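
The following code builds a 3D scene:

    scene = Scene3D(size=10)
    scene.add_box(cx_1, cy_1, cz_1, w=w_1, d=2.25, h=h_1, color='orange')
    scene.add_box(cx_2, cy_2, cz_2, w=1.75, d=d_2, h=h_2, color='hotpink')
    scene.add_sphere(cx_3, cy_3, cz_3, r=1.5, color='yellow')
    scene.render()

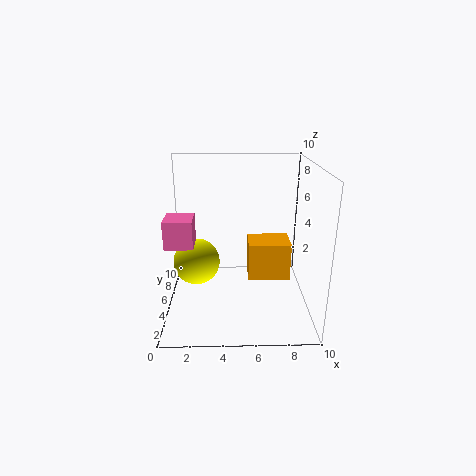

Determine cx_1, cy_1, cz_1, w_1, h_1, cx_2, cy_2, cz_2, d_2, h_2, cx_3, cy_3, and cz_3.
cx_1 = 5.75
cy_1 = 4.75
cz_1 = 1.75
w_1 = 3
h_1 = 2.75
cx_2 = 0.5
cy_2 = 2
cz_2 = 5.5
d_2 = 1.75
h_2 = 1.75
cx_3 = 2.25
cy_3 = 3.5
cz_3 = 4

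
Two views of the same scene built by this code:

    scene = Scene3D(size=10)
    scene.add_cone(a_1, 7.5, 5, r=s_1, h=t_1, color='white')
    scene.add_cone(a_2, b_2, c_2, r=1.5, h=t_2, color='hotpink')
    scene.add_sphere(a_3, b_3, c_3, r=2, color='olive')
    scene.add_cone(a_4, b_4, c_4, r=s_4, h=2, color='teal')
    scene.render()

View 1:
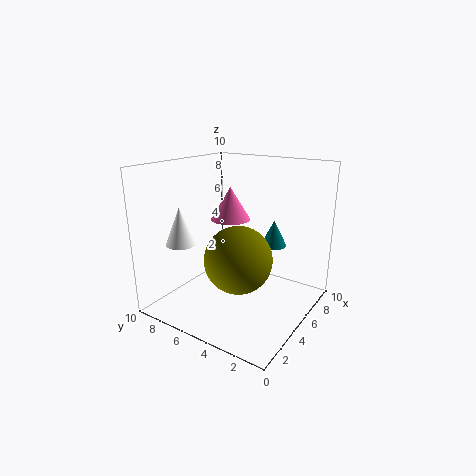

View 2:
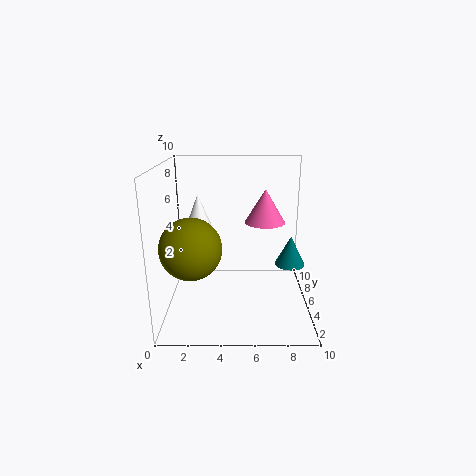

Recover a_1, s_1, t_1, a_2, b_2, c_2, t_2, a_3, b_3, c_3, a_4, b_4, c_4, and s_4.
a_1 = 2
s_1 = 1
t_1 = 2.5
a_2 = 7
b_2 = 7
c_2 = 5.5
t_2 = 2.5
a_3 = 2
b_3 = 3
c_3 = 5
a_4 = 8.5
b_4 = 4
c_4 = 3.5
s_4 = 1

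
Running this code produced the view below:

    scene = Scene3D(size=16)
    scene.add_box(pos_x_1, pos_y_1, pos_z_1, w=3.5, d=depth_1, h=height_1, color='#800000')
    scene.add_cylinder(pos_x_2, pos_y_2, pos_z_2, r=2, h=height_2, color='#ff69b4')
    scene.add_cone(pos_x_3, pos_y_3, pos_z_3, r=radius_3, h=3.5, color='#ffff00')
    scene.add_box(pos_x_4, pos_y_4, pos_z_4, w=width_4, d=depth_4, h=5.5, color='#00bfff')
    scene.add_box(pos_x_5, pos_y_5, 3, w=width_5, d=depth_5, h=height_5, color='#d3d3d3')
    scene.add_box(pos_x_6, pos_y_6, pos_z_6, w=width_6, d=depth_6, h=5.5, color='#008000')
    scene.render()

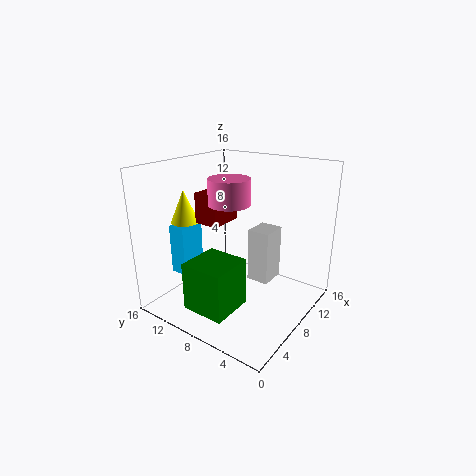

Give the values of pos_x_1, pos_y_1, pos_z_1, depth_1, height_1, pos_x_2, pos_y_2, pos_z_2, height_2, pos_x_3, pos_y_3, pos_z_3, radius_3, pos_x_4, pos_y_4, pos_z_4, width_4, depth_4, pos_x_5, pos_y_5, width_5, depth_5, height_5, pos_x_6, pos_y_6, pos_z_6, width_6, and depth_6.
pos_x_1 = 3; pos_y_1 = 7; pos_z_1 = 11; depth_1 = 2.5; height_1 = 3; pos_x_2 = 4.5; pos_y_2 = 6.5; pos_z_2 = 13; height_2 = 2.5; pos_x_3 = 4.5; pos_y_3 = 12.5; pos_z_3 = 10; radius_3 = 1.5; pos_x_4 = 3.5; pos_y_4 = 12; pos_z_4 = 4; width_4 = 3; depth_4 = 2; pos_x_5 = 8.5; pos_y_5 = 4.5; width_5 = 3; depth_5 = 2.5; height_5 = 6; pos_x_6 = 2.5; pos_y_6 = 6.5; pos_z_6 = 0.5; width_6 = 5; depth_6 = 5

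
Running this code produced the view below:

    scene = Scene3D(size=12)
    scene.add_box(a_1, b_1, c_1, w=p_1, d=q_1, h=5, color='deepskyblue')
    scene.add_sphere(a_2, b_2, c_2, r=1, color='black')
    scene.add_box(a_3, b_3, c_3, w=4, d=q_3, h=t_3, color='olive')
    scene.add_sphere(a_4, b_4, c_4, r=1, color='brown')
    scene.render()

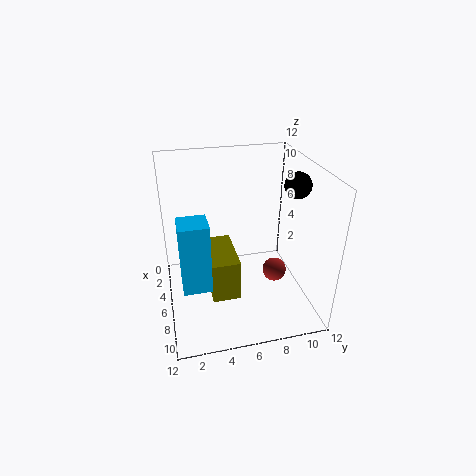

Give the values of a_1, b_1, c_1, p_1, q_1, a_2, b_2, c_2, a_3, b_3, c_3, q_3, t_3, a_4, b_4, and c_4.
a_1 = 9
b_1 = 1
c_1 = 5
p_1 = 2
q_1 = 2
a_2 = 8
b_2 = 10
c_2 = 11
a_3 = 7
b_3 = 3
c_3 = 4
q_3 = 2
t_3 = 3
a_4 = 7
b_4 = 9
c_4 = 3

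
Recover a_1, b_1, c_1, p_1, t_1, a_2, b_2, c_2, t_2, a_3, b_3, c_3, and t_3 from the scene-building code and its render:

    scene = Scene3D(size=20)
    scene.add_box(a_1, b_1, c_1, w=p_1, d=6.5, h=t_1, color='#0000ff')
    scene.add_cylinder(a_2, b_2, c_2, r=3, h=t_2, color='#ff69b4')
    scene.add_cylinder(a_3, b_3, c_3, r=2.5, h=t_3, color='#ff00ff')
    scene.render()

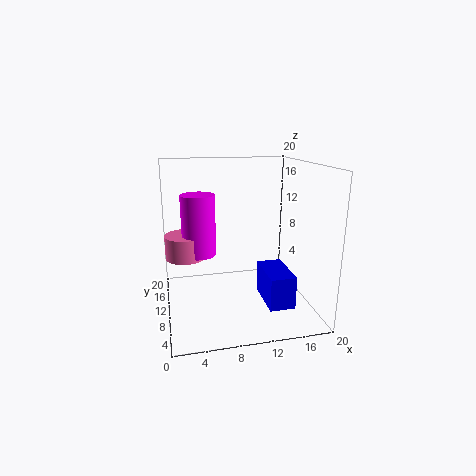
a_1 = 13
b_1 = 4
c_1 = 1.5
p_1 = 3.5
t_1 = 4.5
a_2 = 3
b_2 = 14.5
c_2 = 6
t_2 = 3.5
a_3 = 5
b_3 = 14
c_3 = 6.5
t_3 = 9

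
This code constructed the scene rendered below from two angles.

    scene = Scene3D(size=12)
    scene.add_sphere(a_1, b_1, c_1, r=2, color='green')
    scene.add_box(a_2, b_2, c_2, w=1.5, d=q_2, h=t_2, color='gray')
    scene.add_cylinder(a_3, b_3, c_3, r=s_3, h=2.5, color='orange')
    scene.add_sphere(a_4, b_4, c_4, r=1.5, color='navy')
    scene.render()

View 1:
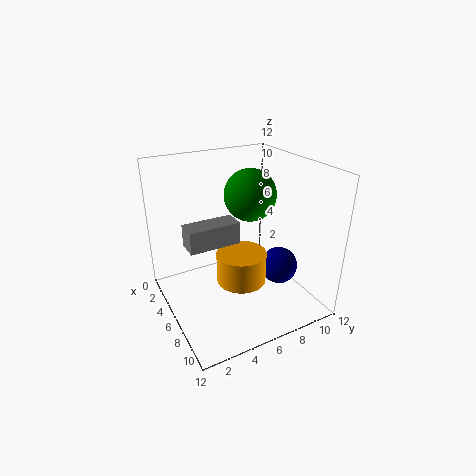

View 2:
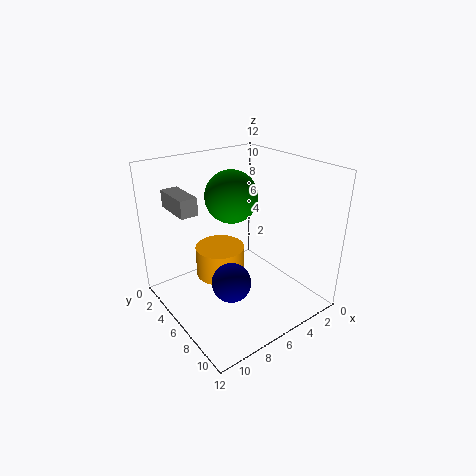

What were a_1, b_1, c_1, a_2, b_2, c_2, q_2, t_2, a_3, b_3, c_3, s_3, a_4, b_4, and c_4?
a_1 = 7; b_1 = 6.5; c_1 = 10; a_2 = 8.5; b_2 = 0.5; c_2 = 8; q_2 = 3.5; t_2 = 1.5; a_3 = 7.5; b_3 = 5.5; c_3 = 3; s_3 = 2; a_4 = 8.5; b_4 = 8.5; c_4 = 4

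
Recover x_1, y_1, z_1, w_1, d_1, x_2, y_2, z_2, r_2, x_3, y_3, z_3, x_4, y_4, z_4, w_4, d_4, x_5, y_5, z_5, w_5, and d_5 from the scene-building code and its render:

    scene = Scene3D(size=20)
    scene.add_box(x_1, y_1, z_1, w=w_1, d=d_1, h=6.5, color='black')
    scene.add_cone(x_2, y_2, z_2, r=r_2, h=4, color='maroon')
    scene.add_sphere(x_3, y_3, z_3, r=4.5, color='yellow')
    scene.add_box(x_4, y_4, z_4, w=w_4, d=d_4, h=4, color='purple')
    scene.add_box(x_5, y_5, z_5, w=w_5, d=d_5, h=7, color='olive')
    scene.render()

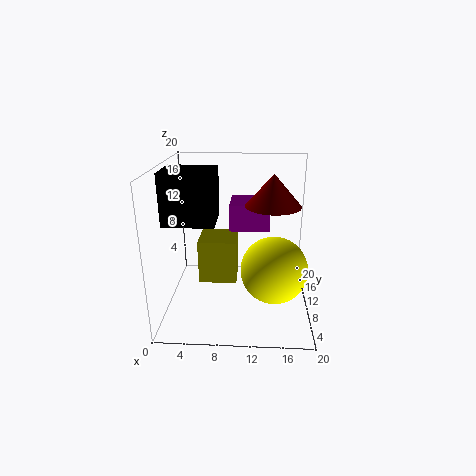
x_1 = 1; y_1 = 4.5; z_1 = 13.5; w_1 = 6.5; d_1 = 5.5; x_2 = 14.5; y_2 = 7.5; z_2 = 15.5; r_2 = 3.5; x_3 = 15; y_3 = 7.5; z_3 = 6.5; x_4 = 8.5; y_4 = 13.5; z_4 = 9.5; w_4 = 6; d_4 = 6; x_5 = 3.5; y_5 = 13.5; z_5 = 0.5; w_5 = 6; d_5 = 6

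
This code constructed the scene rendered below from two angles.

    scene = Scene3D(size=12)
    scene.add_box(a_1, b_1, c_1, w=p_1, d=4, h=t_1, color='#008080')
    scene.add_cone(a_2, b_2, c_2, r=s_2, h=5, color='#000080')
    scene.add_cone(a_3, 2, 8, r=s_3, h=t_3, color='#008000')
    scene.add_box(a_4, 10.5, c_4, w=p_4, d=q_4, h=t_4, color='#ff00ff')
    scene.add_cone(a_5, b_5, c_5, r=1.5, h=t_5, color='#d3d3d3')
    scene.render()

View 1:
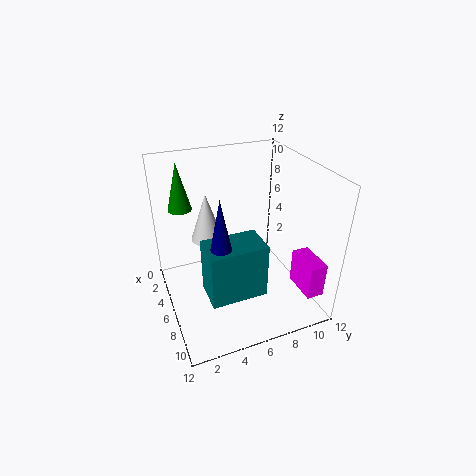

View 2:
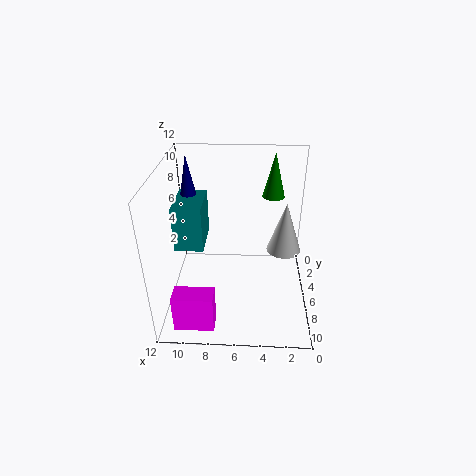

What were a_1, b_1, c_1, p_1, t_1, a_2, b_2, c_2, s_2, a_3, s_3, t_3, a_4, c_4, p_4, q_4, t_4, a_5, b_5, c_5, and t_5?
a_1 = 9
b_1 = 2
c_1 = 4.5
p_1 = 2.5
t_1 = 4
a_2 = 10.5
b_2 = 3
c_2 = 7
s_2 = 1
a_3 = 3
s_3 = 1
t_3 = 4
a_4 = 7.5
c_4 = 1.5
p_4 = 3
q_4 = 1.5
t_4 = 3
a_5 = 2
b_5 = 4.5
c_5 = 4
t_5 = 4.5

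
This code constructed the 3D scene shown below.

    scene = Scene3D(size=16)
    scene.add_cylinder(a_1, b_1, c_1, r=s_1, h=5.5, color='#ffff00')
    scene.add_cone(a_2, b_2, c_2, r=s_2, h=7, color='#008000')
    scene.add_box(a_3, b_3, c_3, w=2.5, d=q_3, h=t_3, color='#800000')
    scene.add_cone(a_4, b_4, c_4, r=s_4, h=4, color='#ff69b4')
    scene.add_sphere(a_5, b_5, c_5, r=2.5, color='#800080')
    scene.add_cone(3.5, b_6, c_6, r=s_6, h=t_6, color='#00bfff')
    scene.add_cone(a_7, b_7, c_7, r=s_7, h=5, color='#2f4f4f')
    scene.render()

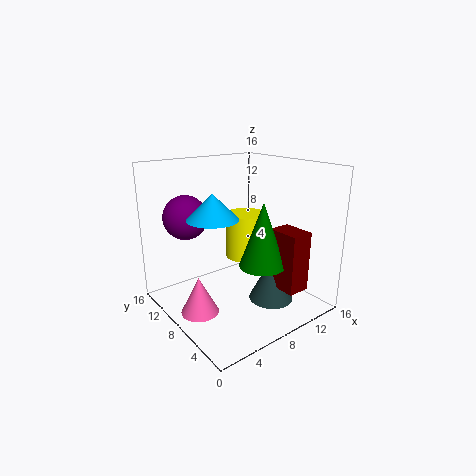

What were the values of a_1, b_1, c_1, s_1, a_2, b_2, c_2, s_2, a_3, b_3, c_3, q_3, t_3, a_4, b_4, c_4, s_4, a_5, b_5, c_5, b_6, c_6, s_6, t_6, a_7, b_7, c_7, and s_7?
a_1 = 11.5; b_1 = 11; c_1 = 4; s_1 = 2.5; a_2 = 9; b_2 = 5; c_2 = 5.5; s_2 = 2.5; a_3 = 10; b_3 = 1.5; c_3 = 3; q_3 = 3.5; t_3 = 6.5; a_4 = 2.5; b_4 = 7.5; c_4 = 1; s_4 = 2; a_5 = 4; b_5 = 12.5; c_5 = 10; b_6 = 6; c_6 = 11.5; s_6 = 2.5; t_6 = 2.5; a_7 = 10.5; b_7 = 5; c_7 = 1; s_7 = 2.5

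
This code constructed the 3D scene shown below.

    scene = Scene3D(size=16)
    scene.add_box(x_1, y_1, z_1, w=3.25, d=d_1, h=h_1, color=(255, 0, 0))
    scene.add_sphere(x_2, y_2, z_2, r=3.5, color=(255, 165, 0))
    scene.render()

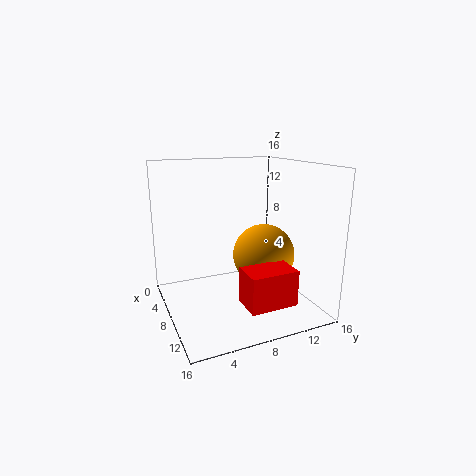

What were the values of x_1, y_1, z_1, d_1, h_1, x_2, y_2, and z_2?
x_1 = 11.75, y_1 = 6.5, z_1 = 2.5, d_1 = 5, h_1 = 3.75, x_2 = 8.5, y_2 = 11, z_2 = 5.75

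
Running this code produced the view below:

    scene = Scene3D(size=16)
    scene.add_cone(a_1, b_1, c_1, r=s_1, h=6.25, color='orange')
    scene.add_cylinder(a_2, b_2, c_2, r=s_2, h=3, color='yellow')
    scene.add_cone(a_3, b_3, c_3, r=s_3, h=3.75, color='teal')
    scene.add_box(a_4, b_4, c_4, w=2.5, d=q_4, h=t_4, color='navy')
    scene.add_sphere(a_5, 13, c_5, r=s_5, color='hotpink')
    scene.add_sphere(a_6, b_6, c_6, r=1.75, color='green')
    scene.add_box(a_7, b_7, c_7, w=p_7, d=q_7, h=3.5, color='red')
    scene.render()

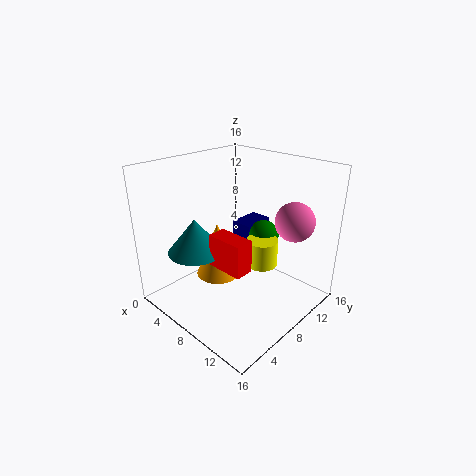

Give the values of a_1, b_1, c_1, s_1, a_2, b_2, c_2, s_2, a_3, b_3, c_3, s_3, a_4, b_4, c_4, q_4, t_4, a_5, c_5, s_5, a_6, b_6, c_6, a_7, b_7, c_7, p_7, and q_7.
a_1 = 6, b_1 = 6.75, c_1 = 3.25, s_1 = 2.5, a_2 = 10.25, b_2 = 9.5, c_2 = 5, s_2 = 1.75, a_3 = 5.5, b_3 = 4, c_3 = 7, s_3 = 3, a_4 = 5.5, b_4 = 9.75, c_4 = 6.5, q_4 = 3.75, t_4 = 2.25, a_5 = 12, c_5 = 9.5, s_5 = 2.25, a_6 = 9, b_6 = 11.25, c_6 = 7.5, a_7 = 7.75, b_7 = 4, c_7 = 6.25, p_7 = 4, q_7 = 2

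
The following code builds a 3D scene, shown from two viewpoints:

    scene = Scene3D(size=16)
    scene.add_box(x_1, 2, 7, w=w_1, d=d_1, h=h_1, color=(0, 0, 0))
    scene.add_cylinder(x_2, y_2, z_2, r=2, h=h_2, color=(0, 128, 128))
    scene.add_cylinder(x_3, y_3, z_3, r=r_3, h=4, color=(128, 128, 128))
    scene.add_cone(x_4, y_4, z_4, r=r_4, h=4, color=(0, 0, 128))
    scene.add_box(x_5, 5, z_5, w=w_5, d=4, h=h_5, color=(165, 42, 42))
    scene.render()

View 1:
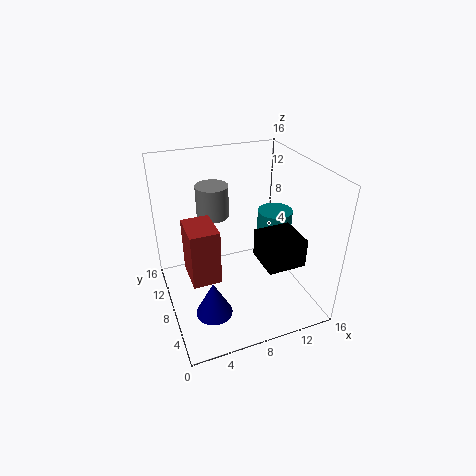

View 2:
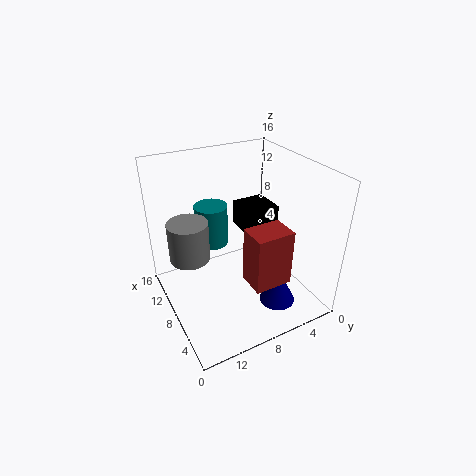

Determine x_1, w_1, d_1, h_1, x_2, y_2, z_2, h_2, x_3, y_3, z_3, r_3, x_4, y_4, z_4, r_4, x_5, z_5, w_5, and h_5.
x_1 = 9; w_1 = 4; d_1 = 4; h_1 = 3; x_2 = 13; y_2 = 9; z_2 = 5; h_2 = 5; x_3 = 7; y_3 = 14; z_3 = 8; r_3 = 2; x_4 = 4; y_4 = 5; z_4 = 1; r_4 = 2; x_5 = 2; z_5 = 5; w_5 = 3; h_5 = 6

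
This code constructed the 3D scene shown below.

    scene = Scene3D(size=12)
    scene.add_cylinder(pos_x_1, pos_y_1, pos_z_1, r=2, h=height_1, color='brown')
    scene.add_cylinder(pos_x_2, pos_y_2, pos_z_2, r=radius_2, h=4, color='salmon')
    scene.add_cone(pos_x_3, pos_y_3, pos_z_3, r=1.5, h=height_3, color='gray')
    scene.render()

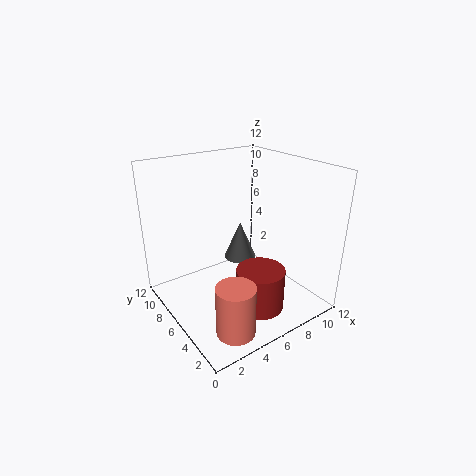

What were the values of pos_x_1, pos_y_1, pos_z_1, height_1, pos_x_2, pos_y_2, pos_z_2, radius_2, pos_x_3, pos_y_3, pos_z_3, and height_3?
pos_x_1 = 6.5, pos_y_1 = 3.5, pos_z_1 = 0.5, height_1 = 3.5, pos_x_2 = 3, pos_y_2 = 2, pos_z_2 = 0.5, radius_2 = 1.5, pos_x_3 = 8, pos_y_3 = 8.5, pos_z_3 = 2.5, height_3 = 3.5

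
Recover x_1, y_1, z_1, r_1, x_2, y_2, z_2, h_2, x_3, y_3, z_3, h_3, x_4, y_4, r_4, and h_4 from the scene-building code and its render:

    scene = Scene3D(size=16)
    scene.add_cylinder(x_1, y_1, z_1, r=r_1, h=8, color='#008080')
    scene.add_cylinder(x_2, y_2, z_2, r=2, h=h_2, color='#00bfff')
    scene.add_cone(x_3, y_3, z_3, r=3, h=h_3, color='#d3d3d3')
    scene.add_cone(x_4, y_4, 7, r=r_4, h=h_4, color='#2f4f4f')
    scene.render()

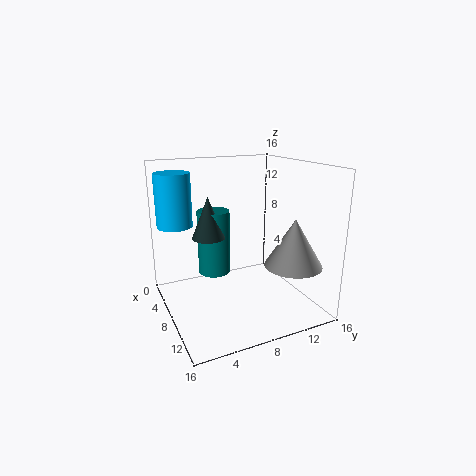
x_1 = 3, y_1 = 7, z_1 = 2, r_1 = 2, x_2 = 4, y_2 = 2, z_2 = 9, h_2 = 6, x_3 = 13, y_3 = 12, z_3 = 6, h_3 = 5, x_4 = 4, y_4 = 6, r_4 = 2, h_4 = 5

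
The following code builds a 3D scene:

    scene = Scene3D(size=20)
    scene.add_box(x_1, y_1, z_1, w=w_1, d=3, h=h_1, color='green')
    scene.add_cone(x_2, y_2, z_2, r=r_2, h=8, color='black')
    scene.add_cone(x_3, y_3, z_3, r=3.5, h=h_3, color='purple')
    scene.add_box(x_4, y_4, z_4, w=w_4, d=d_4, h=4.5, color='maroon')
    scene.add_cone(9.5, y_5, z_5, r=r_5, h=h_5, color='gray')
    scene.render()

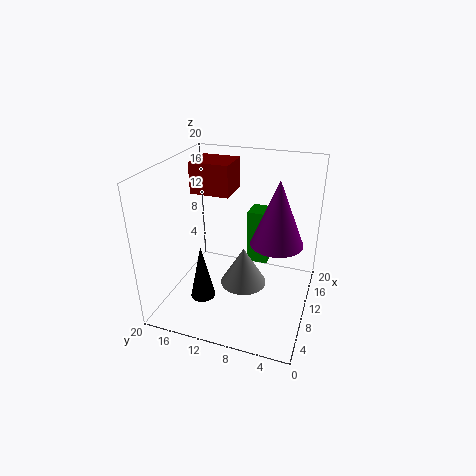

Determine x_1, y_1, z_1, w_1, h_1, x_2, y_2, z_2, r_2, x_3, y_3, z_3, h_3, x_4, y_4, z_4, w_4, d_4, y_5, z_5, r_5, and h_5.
x_1 = 11.75, y_1 = 6.25, z_1 = 5.5, w_1 = 3.25, h_1 = 7.75, x_2 = 6.75, y_2 = 14.25, z_2 = 1.5, r_2 = 1.75, x_3 = 9.75, y_3 = 4.5, z_3 = 10.25, h_3 = 8.75, x_4 = 11.5, y_4 = 12, z_4 = 15, w_4 = 5.25, d_4 = 5.75, y_5 = 9, z_5 = 3.25, r_5 = 3.25, h_5 = 5.5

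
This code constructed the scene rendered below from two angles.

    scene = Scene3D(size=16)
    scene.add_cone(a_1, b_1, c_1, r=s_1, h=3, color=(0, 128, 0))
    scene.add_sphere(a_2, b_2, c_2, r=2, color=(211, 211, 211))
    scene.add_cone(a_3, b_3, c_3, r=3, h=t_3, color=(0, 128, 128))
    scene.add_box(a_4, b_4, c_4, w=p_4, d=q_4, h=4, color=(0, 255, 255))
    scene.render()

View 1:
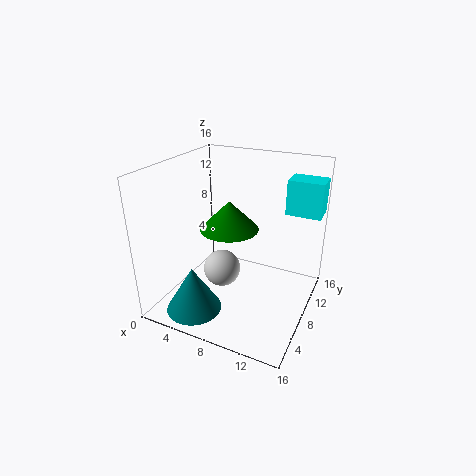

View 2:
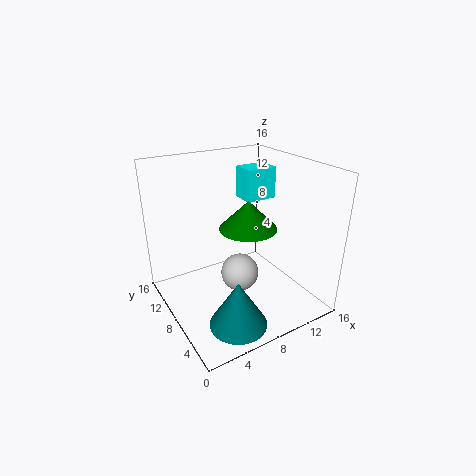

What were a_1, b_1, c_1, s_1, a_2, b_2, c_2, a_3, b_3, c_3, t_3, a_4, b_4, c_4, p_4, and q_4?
a_1 = 8, b_1 = 6, c_1 = 10, s_1 = 3, a_2 = 7, b_2 = 6, c_2 = 5, a_3 = 5, b_3 = 3, c_3 = 1, t_3 = 5, a_4 = 12, b_4 = 12, c_4 = 10, p_4 = 4, q_4 = 3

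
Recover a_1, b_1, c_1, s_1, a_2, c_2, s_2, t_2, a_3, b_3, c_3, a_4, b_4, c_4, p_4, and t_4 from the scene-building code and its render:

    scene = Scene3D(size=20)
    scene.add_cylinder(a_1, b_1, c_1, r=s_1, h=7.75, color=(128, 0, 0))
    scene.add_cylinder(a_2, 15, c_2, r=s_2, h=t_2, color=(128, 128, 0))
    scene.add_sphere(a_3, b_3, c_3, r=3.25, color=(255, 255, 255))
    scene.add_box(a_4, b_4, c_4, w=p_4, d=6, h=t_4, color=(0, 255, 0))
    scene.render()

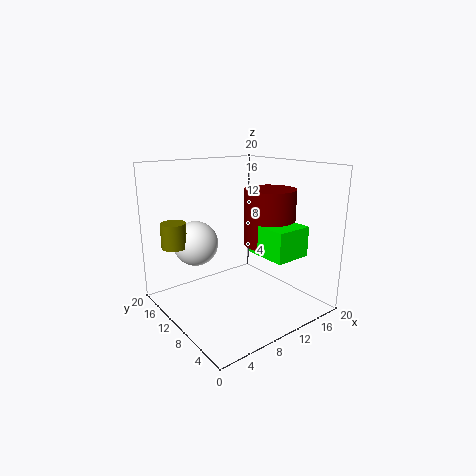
a_1 = 13.75; b_1 = 7.75; c_1 = 9; s_1 = 3.5; a_2 = 2.75; c_2 = 8.75; s_2 = 1.75; t_2 = 3.5; a_3 = 6.25; b_3 = 15.25; c_3 = 8.5; a_4 = 10.5; b_4 = 2.25; c_4 = 8.5; p_4 = 5; t_4 = 4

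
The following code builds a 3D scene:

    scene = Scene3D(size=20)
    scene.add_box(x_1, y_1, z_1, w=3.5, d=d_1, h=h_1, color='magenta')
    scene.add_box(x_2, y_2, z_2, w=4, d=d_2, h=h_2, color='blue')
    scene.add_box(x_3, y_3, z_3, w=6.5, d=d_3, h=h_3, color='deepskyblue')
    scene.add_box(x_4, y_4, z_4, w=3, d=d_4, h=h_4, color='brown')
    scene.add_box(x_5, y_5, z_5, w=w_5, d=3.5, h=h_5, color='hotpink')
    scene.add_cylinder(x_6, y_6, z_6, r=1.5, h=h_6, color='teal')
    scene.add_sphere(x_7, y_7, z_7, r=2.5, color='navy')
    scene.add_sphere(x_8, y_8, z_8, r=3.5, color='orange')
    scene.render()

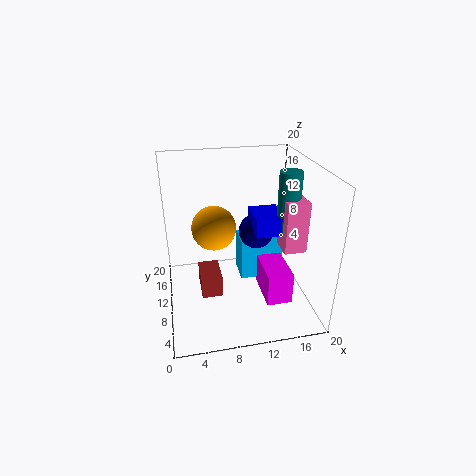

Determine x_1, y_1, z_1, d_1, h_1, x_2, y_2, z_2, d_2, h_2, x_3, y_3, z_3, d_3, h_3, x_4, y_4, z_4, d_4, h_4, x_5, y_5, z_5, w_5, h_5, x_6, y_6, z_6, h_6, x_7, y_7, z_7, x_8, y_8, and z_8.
x_1 = 13
y_1 = 4.5
z_1 = 2
d_1 = 6
h_1 = 4.5
x_2 = 12
y_2 = 7.5
z_2 = 11
d_2 = 5
h_2 = 2.5
x_3 = 11
y_3 = 12
z_3 = 1.5
d_3 = 4
h_3 = 6.5
x_4 = 4.5
y_4 = 8.5
z_4 = 1.5
d_4 = 5
h_4 = 3
x_5 = 15.5
y_5 = 6
z_5 = 9
w_5 = 3
h_5 = 7
x_6 = 16.5
y_6 = 8.5
z_6 = 11.5
h_6 = 8
x_7 = 13
y_7 = 11.5
z_7 = 10
x_8 = 7.5
y_8 = 16.5
z_8 = 8.5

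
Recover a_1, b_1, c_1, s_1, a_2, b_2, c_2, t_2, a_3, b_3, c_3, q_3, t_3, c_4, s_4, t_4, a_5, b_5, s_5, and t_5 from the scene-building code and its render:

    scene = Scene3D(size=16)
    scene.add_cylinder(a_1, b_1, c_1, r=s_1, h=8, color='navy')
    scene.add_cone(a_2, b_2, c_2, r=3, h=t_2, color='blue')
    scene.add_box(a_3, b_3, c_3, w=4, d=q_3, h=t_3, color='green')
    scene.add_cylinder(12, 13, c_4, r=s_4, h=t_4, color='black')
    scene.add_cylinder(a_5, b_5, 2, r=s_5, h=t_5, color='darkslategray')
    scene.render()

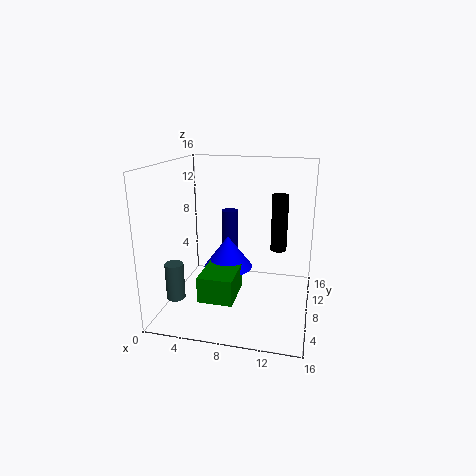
a_1 = 6
b_1 = 12
c_1 = 2
s_1 = 1
a_2 = 6
b_2 = 11
c_2 = 3
t_2 = 4
a_3 = 4
b_3 = 5
c_3 = 1
q_3 = 5
t_3 = 3
c_4 = 5
s_4 = 1
t_4 = 7
a_5 = 2
b_5 = 4
s_5 = 1
t_5 = 4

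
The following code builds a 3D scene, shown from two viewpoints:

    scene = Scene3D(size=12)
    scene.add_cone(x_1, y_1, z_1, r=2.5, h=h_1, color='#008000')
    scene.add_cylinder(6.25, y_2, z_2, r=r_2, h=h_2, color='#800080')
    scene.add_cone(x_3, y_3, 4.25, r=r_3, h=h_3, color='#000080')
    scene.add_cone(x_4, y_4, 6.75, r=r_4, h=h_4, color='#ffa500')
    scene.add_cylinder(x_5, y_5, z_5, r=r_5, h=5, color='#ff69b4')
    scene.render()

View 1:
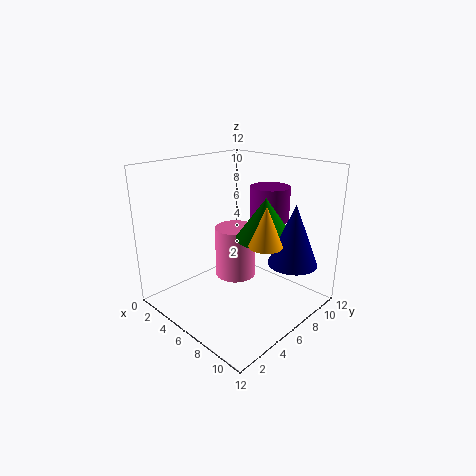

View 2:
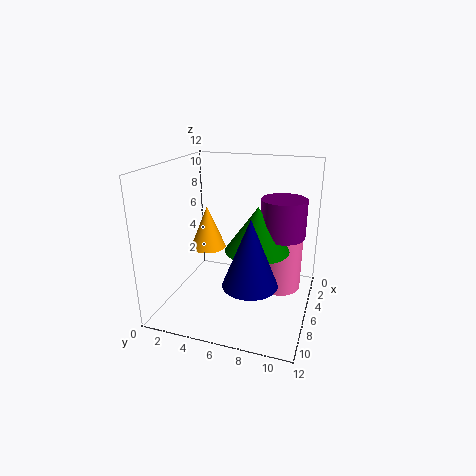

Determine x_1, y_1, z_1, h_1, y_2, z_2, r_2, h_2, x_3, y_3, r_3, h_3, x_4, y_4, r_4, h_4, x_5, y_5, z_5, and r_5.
x_1 = 7.25
y_1 = 8
z_1 = 5.75
h_1 = 3.5
y_2 = 9.75
z_2 = 6.75
r_2 = 1.75
h_2 = 3
x_3 = 10
y_3 = 8.25
r_3 = 2
h_3 = 5
x_4 = 9.75
y_4 = 5
r_4 = 1.25
h_4 = 3
x_5 = 2.75
y_5 = 9
z_5 = 0.25
r_5 = 2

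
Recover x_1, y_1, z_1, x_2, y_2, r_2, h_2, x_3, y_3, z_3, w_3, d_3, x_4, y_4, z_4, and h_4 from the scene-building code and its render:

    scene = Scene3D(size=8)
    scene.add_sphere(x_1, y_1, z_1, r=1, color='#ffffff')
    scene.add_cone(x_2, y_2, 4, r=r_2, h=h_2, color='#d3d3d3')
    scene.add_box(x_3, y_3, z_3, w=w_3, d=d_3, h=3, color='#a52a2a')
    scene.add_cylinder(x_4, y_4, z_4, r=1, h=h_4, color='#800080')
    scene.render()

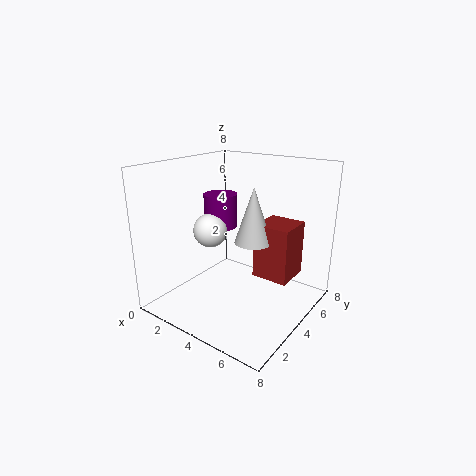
x_1 = 2; y_1 = 4; z_1 = 4; x_2 = 5; y_2 = 4; r_2 = 1; h_2 = 3; x_3 = 5; y_3 = 4; z_3 = 2; w_3 = 2; d_3 = 2; x_4 = 2; y_4 = 5; z_4 = 4; h_4 = 2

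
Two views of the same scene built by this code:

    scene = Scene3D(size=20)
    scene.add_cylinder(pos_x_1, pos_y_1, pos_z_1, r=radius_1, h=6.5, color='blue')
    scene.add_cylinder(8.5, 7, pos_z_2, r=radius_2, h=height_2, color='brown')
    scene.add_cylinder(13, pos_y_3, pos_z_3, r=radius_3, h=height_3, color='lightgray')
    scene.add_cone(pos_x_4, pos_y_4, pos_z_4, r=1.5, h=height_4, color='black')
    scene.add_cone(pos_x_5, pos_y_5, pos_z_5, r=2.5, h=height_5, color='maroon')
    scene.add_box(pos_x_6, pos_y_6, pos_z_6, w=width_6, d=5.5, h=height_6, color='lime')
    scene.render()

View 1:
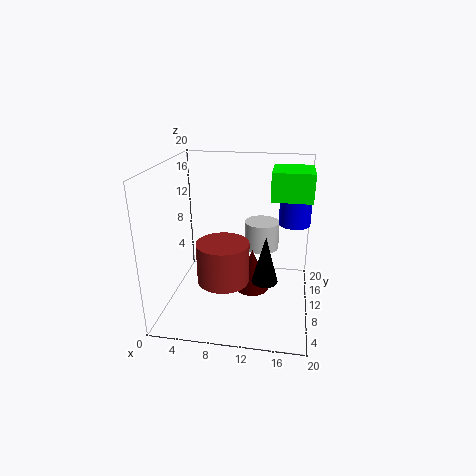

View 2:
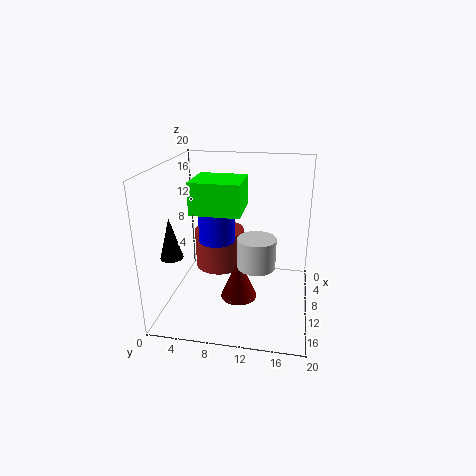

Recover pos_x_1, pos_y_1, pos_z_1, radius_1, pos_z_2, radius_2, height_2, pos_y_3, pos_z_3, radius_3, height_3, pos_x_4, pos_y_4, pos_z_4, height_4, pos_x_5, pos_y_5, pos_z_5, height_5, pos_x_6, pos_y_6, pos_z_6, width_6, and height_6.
pos_x_1 = 17.5
pos_y_1 = 9
pos_z_1 = 13
radius_1 = 2
pos_z_2 = 5
radius_2 = 3.5
height_2 = 5.5
pos_y_3 = 13
pos_z_3 = 7.5
radius_3 = 2.5
height_3 = 4
pos_x_4 = 14.5
pos_y_4 = 2
pos_z_4 = 8.5
height_4 = 5.5
pos_x_5 = 12
pos_y_5 = 10.5
pos_z_5 = 2
height_5 = 6
pos_x_6 = 14.5
pos_y_6 = 6.5
pos_z_6 = 16.5
width_6 = 5
height_6 = 3.5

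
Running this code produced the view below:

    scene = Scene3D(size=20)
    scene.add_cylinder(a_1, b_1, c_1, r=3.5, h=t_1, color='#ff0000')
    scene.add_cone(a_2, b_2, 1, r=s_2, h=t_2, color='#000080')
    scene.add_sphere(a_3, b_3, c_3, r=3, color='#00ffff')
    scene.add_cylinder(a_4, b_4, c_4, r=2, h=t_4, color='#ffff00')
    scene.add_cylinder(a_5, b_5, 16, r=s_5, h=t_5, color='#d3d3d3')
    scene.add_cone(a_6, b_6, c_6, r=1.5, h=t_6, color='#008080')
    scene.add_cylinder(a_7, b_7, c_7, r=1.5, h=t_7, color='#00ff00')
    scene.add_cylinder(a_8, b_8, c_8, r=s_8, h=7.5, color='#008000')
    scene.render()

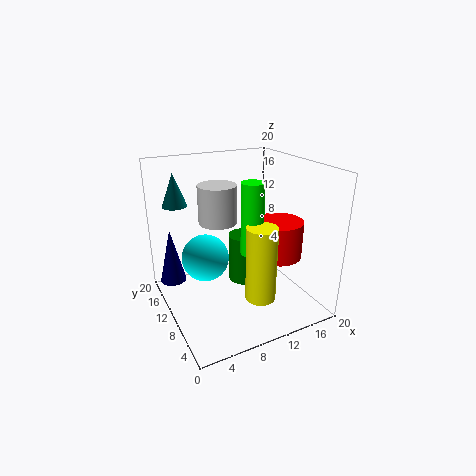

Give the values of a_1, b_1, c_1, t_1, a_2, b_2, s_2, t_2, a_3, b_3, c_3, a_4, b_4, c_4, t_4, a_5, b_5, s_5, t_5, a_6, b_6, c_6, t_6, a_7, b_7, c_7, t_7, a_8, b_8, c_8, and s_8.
a_1 = 16.5, b_1 = 9.5, c_1 = 6, t_1 = 5.5, a_2 = 2.5, b_2 = 18, s_2 = 2, t_2 = 8.5, a_3 = 4.5, b_3 = 8.5, c_3 = 9, a_4 = 10.5, b_4 = 4.5, c_4 = 3.5, t_4 = 10, a_5 = 4, b_5 = 3, s_5 = 2, t_5 = 4, a_6 = 1.5, b_6 = 10, c_6 = 16, t_6 = 4, a_7 = 10.5, b_7 = 7, c_7 = 9, t_7 = 9.5, a_8 = 13, b_8 = 13.5, c_8 = 1, s_8 = 2.5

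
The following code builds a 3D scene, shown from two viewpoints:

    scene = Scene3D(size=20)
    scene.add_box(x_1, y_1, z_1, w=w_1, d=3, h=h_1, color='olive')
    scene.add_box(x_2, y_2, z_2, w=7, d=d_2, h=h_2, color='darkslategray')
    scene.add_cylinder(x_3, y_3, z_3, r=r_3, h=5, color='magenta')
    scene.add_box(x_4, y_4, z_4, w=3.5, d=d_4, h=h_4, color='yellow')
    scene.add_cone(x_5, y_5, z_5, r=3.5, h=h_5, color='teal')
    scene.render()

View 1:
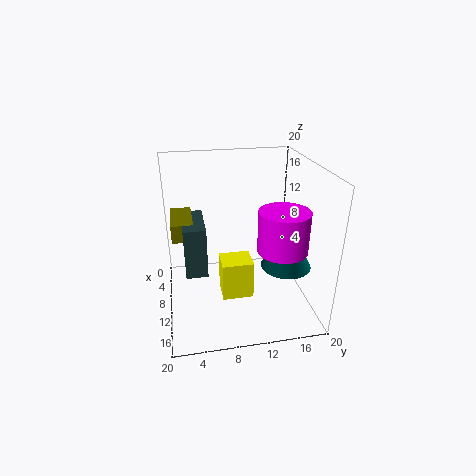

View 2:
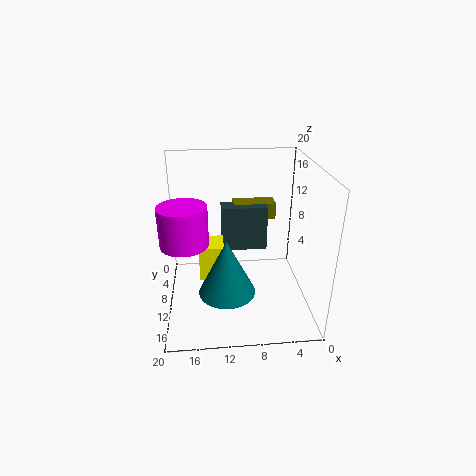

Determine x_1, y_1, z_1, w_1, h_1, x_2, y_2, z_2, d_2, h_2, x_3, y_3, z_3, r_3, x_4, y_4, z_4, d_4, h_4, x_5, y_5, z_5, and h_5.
x_1 = 3.5
y_1 = 1
z_1 = 10
w_1 = 6.5
h_1 = 2.5
x_2 = 5
y_2 = 2.5
z_2 = 5.5
d_2 = 3
h_2 = 7
x_3 = 17
y_3 = 14
z_3 = 11.5
r_3 = 3
x_4 = 12
y_4 = 7
z_4 = 4
d_4 = 4
h_4 = 5
x_5 = 12
y_5 = 16.5
z_5 = 6
h_5 = 7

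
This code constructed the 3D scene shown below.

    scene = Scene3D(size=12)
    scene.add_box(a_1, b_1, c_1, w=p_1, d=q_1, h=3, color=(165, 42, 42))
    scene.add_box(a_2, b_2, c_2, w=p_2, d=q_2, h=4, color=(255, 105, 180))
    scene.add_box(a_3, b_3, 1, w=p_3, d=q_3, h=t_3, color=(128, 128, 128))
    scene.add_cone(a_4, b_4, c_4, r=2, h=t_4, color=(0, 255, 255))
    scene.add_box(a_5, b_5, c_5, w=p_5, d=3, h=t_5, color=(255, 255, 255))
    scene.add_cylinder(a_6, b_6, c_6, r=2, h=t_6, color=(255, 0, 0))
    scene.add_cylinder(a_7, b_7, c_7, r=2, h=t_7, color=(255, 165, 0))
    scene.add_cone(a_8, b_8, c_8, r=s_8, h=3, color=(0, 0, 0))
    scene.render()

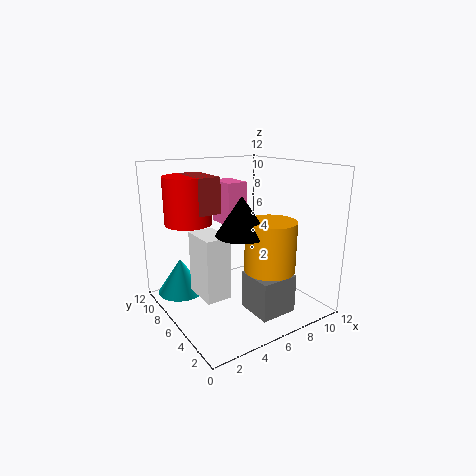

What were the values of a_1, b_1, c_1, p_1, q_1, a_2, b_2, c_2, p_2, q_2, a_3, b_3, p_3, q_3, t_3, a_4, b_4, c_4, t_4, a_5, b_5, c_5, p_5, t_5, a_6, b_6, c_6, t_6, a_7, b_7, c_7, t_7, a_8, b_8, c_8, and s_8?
a_1 = 3
b_1 = 7
c_1 = 8
p_1 = 2
q_1 = 4
a_2 = 7
b_2 = 9
c_2 = 6
p_2 = 2
q_2 = 3
a_3 = 5
b_3 = 1
p_3 = 3
q_3 = 3
t_3 = 3
a_4 = 2
b_4 = 9
c_4 = 1
t_4 = 3
a_5 = 2
b_5 = 4
c_5 = 2
p_5 = 2
t_5 = 5
a_6 = 3
b_6 = 9
c_6 = 7
t_6 = 4
a_7 = 7
b_7 = 3
c_7 = 4
t_7 = 4
a_8 = 5
b_8 = 4
c_8 = 7
s_8 = 2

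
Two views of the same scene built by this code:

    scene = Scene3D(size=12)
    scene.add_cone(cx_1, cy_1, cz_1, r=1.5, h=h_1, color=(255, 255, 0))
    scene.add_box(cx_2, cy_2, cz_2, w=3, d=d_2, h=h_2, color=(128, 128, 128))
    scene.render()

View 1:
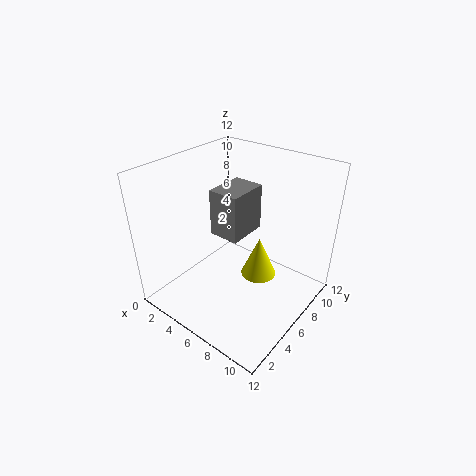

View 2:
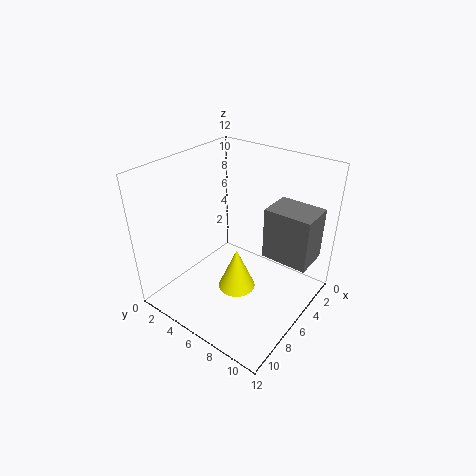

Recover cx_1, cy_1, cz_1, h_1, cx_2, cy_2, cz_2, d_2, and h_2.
cx_1 = 7.5
cy_1 = 7
cz_1 = 2.5
h_1 = 3.5
cx_2 = 1.5
cy_2 = 7.5
cz_2 = 4
d_2 = 4
h_2 = 4.5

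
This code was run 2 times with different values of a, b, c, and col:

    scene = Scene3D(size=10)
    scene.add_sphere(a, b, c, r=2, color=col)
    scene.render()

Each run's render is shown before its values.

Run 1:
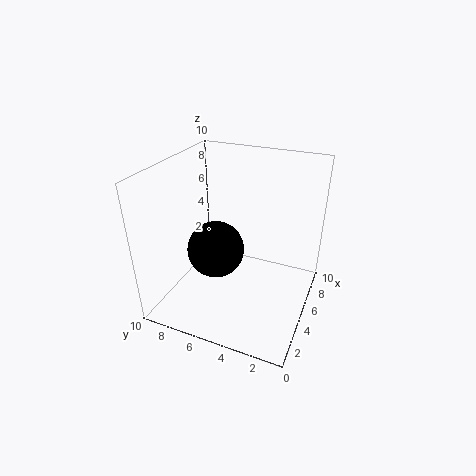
a = 4.5
b = 6.5
c = 4
col = 'black'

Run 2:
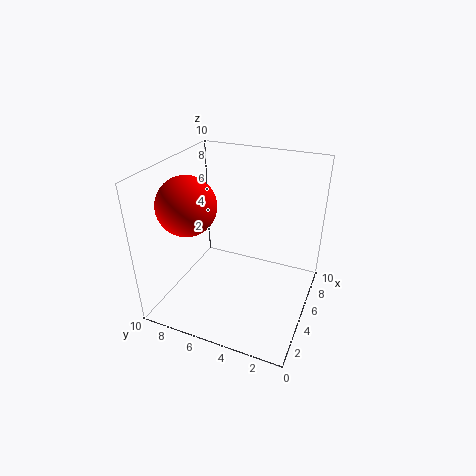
a = 3.5
b = 8
c = 7.5
col = 'red'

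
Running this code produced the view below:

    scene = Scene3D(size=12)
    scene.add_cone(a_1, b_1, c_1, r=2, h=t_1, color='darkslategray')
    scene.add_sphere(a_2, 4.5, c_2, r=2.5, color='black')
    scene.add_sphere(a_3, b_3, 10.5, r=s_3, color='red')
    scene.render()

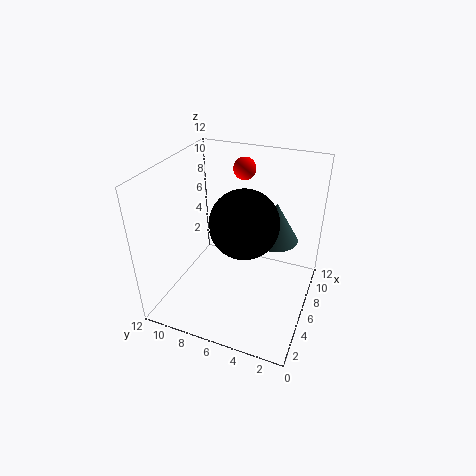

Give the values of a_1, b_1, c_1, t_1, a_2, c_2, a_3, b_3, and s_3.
a_1 = 8.5; b_1 = 3.5; c_1 = 5; t_1 = 3.5; a_2 = 3.5; c_2 = 9; a_3 = 10; b_3 = 7; s_3 = 1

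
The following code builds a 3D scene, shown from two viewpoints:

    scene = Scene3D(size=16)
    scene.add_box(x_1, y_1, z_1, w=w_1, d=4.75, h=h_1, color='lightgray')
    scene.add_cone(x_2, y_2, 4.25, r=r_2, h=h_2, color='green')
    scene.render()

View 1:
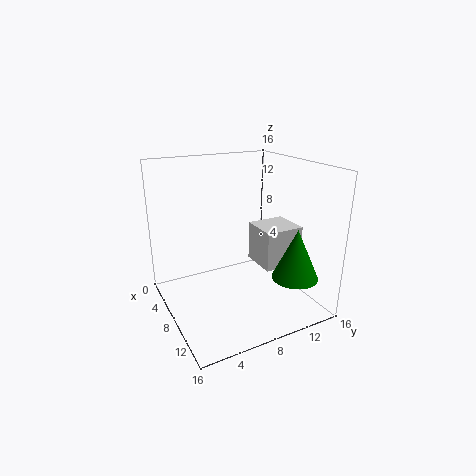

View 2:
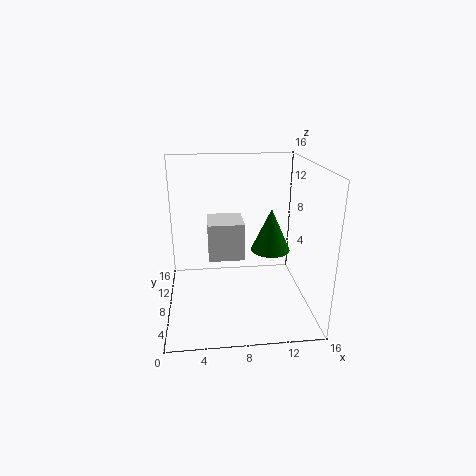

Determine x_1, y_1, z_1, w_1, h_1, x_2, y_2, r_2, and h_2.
x_1 = 4.75; y_1 = 11.25; z_1 = 3.5; w_1 = 4.5; h_1 = 4.75; x_2 = 12.75; y_2 = 12.5; r_2 = 2.5; h_2 = 5.5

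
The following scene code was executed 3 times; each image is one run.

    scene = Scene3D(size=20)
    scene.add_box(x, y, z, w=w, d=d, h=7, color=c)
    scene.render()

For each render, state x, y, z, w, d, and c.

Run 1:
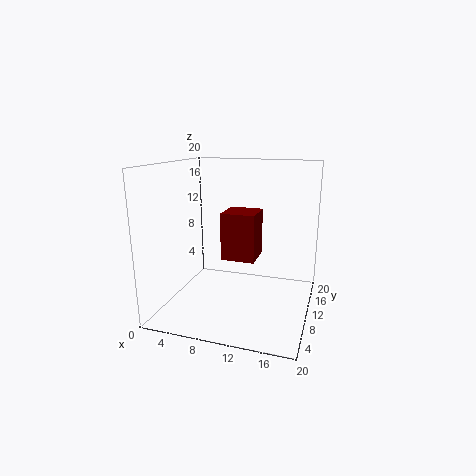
x = 7, y = 11, z = 6, w = 5, d = 5, c = 'maroon'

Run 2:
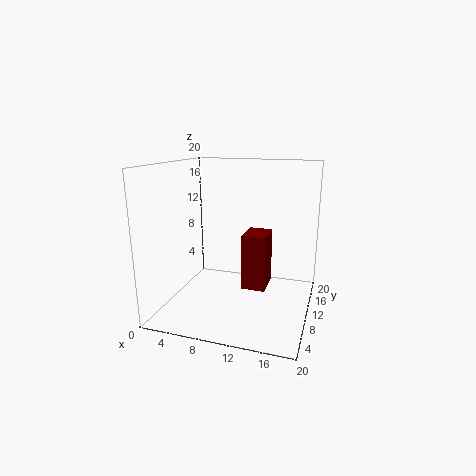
x = 12, y = 5, z = 5, w = 3, d = 4, c = 'maroon'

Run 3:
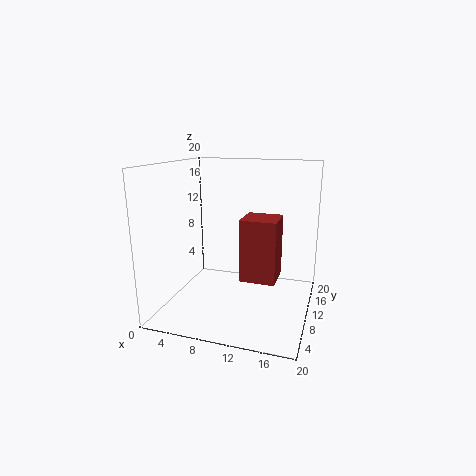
x = 13, y = 1, z = 8, w = 4, d = 4, c = 'brown'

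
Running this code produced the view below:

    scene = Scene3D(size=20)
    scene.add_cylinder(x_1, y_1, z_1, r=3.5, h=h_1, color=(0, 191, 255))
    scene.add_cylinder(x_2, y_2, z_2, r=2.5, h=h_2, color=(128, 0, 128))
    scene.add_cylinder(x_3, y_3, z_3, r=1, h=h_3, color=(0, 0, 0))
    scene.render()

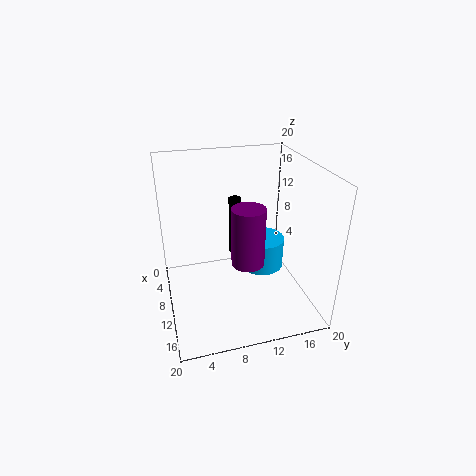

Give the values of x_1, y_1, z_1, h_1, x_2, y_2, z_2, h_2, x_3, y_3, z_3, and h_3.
x_1 = 5
y_1 = 15.5
z_1 = 1.5
h_1 = 5
x_2 = 8.5
y_2 = 12
z_2 = 4.5
h_2 = 9
x_3 = 3
y_3 = 11.5
z_3 = 3.5
h_3 = 9.5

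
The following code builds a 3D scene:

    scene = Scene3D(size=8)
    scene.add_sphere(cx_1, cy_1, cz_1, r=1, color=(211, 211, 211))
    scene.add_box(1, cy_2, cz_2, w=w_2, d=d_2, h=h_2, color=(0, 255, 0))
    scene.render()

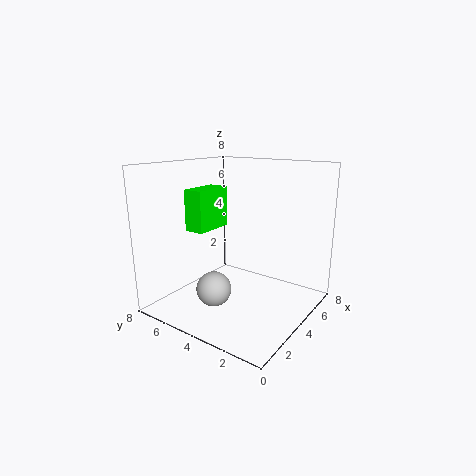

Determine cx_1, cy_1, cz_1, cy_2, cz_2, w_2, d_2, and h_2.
cx_1 = 3; cy_1 = 5; cz_1 = 1; cy_2 = 4; cz_2 = 5; w_2 = 2; d_2 = 1; h_2 = 2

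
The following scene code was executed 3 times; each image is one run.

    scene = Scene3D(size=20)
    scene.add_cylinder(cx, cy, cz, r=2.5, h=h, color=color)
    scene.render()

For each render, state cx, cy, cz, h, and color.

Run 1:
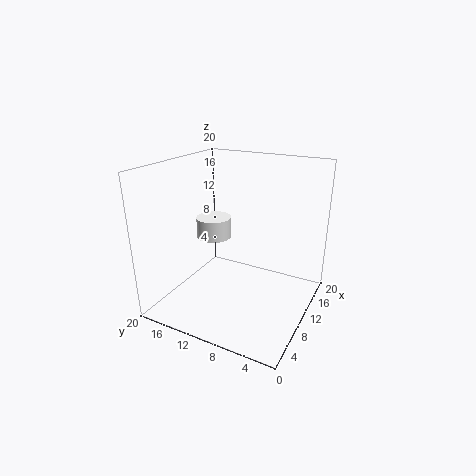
cx = 11
cy = 14.5
cz = 9
h = 3
color = 'white'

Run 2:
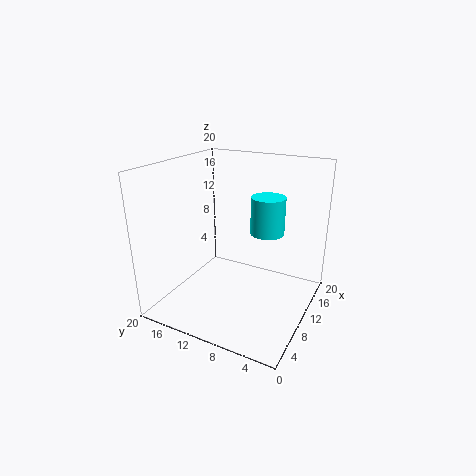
cx = 14.5
cy = 7.5
cz = 9.5
h = 5.5
color = 'cyan'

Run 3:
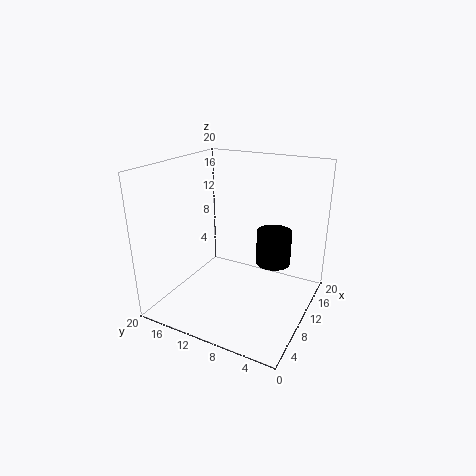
cx = 13.5
cy = 6
cz = 5.5
h = 5
color = 'black'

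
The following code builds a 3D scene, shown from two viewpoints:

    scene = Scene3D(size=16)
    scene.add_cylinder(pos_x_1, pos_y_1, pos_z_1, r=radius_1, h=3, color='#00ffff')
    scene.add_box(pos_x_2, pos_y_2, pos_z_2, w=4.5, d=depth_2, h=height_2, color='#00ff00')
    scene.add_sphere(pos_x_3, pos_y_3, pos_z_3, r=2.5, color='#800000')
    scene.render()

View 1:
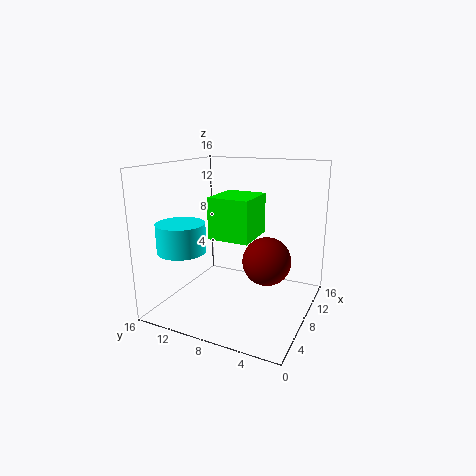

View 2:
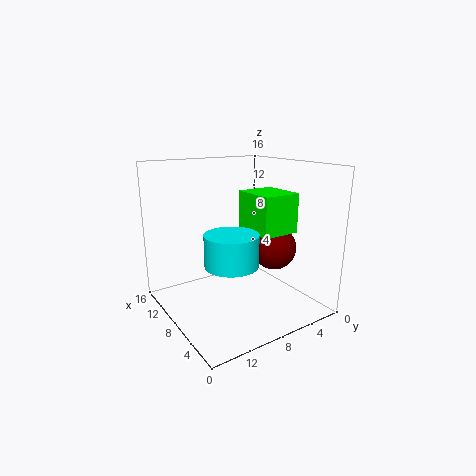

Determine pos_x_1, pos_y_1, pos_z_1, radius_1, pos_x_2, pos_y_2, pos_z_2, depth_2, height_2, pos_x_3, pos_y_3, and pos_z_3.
pos_x_1 = 3, pos_y_1 = 12, pos_z_1 = 7.5, radius_1 = 2.5, pos_x_2 = 2.5, pos_y_2 = 4.5, pos_z_2 = 9.5, depth_2 = 4, height_2 = 4, pos_x_3 = 6.5, pos_y_3 = 4, pos_z_3 = 6.5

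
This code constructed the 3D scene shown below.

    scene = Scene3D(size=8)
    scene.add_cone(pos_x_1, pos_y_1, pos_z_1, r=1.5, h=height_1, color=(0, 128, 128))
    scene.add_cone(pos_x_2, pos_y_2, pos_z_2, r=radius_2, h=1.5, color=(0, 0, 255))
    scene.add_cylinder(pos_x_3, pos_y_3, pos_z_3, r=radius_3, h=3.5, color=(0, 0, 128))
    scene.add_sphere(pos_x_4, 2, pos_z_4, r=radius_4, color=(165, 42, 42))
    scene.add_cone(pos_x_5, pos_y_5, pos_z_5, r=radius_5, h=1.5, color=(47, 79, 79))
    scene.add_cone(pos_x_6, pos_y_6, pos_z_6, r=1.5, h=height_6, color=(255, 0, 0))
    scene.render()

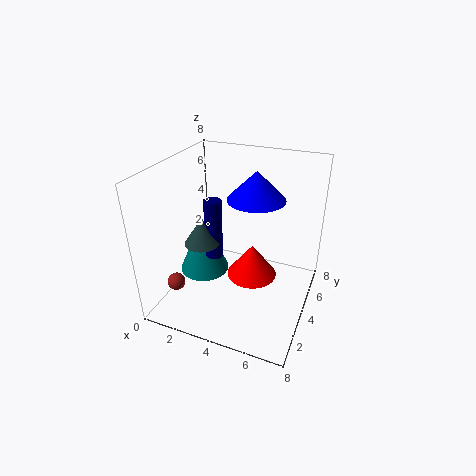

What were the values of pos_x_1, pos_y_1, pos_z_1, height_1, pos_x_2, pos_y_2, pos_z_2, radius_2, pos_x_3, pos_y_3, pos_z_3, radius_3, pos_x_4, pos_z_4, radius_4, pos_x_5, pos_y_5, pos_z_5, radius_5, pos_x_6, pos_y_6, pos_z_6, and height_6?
pos_x_1 = 1.5
pos_y_1 = 4.5
pos_z_1 = 1
height_1 = 3.5
pos_x_2 = 5
pos_y_2 = 4
pos_z_2 = 6.5
radius_2 = 1.5
pos_x_3 = 2.5
pos_y_3 = 4
pos_z_3 = 2.5
radius_3 = 0.5
pos_x_4 = 1
pos_z_4 = 1.5
radius_4 = 0.5
pos_x_5 = 2
pos_y_5 = 3.5
pos_z_5 = 3.5
radius_5 = 1
pos_x_6 = 4.5
pos_y_6 = 5
pos_z_6 = 1
height_6 = 2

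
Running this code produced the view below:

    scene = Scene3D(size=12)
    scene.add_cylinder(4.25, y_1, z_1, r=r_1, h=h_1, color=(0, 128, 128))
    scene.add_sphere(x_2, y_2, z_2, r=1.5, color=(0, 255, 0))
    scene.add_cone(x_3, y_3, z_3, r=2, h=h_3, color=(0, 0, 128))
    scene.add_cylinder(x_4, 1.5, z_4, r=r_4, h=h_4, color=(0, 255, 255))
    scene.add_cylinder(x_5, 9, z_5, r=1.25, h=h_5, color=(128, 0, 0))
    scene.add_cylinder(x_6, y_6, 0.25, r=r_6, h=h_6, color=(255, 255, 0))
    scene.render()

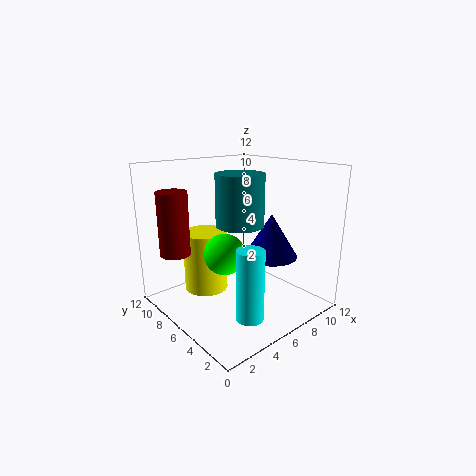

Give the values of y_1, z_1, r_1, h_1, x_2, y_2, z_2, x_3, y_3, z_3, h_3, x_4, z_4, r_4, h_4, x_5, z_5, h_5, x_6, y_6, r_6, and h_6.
y_1 = 3.75, z_1 = 8, r_1 = 1.75, h_1 = 3.75, x_2 = 3, y_2 = 4, z_2 = 6, x_3 = 6.25, y_3 = 2.5, z_3 = 5.5, h_3 = 3.25, x_4 = 3.25, z_4 = 1.75, r_4 = 1, h_4 = 5.25, x_5 = 1.75, z_5 = 4.75, h_5 = 5.25, x_6 = 5.25, y_6 = 9.75, r_6 = 2, h_6 = 5.5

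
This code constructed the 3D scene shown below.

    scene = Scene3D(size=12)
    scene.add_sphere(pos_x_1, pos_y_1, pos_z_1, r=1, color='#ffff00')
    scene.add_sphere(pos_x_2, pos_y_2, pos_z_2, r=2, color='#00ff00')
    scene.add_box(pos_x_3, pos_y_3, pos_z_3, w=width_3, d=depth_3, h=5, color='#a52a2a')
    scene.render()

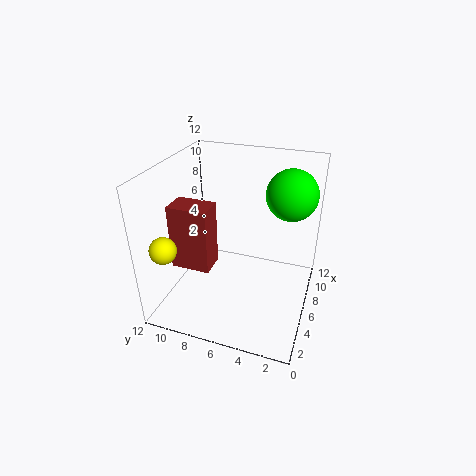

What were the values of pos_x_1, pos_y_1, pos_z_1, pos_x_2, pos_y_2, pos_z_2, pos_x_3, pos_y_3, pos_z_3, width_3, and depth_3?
pos_x_1 = 1, pos_y_1 = 10, pos_z_1 = 7, pos_x_2 = 7, pos_y_2 = 2, pos_z_2 = 10, pos_x_3 = 2, pos_y_3 = 7, pos_z_3 = 5, width_3 = 2, depth_3 = 3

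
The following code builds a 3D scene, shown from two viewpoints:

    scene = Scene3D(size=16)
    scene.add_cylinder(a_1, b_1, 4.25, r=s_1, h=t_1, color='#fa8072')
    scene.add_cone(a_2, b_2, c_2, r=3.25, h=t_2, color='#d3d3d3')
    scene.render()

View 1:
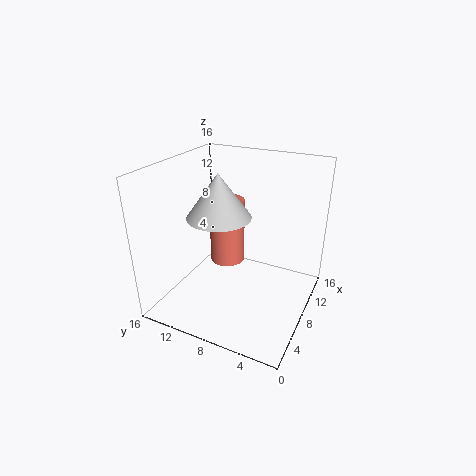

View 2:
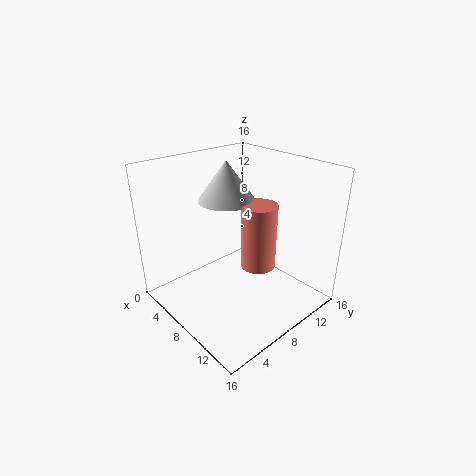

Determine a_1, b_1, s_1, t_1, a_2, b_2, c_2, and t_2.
a_1 = 9.25, b_1 = 10, s_1 = 2, t_1 = 7.5, a_2 = 5.25, b_2 = 8.75, c_2 = 11.5, t_2 = 4.5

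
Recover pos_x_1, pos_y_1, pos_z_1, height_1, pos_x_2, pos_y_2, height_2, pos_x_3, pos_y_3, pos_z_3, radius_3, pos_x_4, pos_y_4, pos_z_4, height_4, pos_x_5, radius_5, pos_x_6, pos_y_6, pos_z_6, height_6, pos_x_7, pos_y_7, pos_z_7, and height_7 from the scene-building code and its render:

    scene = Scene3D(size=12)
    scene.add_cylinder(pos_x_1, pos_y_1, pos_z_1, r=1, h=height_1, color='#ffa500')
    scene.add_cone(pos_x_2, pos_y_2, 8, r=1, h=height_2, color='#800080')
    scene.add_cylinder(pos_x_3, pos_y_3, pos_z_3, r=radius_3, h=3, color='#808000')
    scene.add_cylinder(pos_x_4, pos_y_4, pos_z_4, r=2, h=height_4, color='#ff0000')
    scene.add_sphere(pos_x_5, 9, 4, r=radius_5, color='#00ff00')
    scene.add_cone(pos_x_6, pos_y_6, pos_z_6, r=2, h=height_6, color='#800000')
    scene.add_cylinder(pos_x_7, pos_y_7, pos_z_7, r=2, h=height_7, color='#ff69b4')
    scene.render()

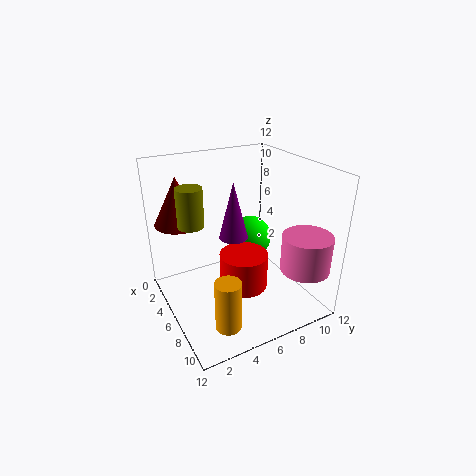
pos_x_1 = 10
pos_y_1 = 3
pos_z_1 = 1
height_1 = 4
pos_x_2 = 9
pos_y_2 = 4
height_2 = 4
pos_x_3 = 6
pos_y_3 = 2
pos_z_3 = 8
radius_3 = 1
pos_x_4 = 7
pos_y_4 = 6
pos_z_4 = 2
height_4 = 3
pos_x_5 = 3
radius_5 = 2
pos_x_6 = 3
pos_y_6 = 2
pos_z_6 = 7
height_6 = 4
pos_x_7 = 10
pos_y_7 = 10
pos_z_7 = 4
height_7 = 3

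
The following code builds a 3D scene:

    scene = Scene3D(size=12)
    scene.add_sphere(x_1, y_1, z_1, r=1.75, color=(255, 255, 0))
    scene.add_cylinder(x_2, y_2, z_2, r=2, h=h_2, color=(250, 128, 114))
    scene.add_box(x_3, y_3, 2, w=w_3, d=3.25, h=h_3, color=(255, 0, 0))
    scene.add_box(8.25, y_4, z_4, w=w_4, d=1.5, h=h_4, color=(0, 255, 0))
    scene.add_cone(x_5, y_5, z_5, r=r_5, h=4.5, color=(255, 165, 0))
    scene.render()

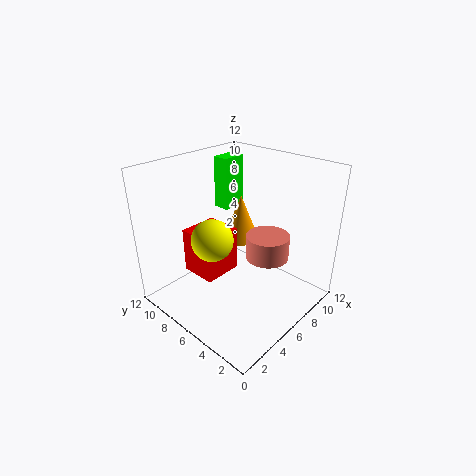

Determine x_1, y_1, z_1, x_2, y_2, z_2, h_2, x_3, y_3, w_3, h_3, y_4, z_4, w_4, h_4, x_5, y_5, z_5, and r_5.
x_1 = 4.25; y_1 = 7.25; z_1 = 6; x_2 = 9.5; y_2 = 5.5; z_2 = 2.75; h_2 = 2.25; x_3 = 3.75; y_3 = 7.25; w_3 = 3.5; h_3 = 4; y_4 = 9.5; z_4 = 6.75; w_4 = 2.25; h_4 = 4.75; x_5 = 10; y_5 = 9.25; z_5 = 3.25; r_5 = 1.75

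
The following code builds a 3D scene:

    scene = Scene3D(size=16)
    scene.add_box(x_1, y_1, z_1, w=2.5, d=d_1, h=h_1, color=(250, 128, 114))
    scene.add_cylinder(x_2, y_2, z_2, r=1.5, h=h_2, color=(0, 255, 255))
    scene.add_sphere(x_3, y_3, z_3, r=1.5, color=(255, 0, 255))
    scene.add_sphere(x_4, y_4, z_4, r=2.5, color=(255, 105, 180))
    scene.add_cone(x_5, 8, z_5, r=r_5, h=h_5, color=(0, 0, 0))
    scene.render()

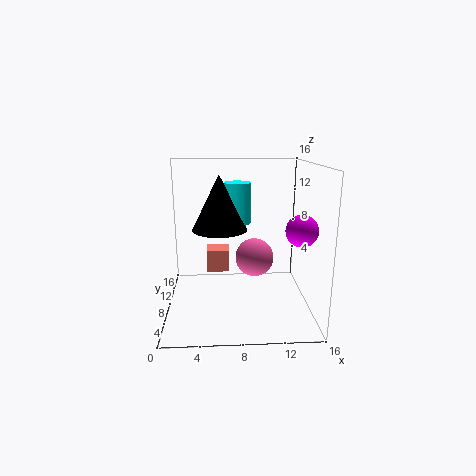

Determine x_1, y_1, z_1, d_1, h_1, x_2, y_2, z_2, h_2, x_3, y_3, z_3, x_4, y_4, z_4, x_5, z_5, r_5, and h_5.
x_1 = 4.5, y_1 = 8, z_1 = 4, d_1 = 2.5, h_1 = 2.5, x_2 = 8, y_2 = 9, z_2 = 9.5, h_2 = 4.5, x_3 = 13.5, y_3 = 2, z_3 = 10.5, x_4 = 10.5, y_4 = 13.5, z_4 = 3.5, x_5 = 6, z_5 = 9, r_5 = 3, h_5 = 6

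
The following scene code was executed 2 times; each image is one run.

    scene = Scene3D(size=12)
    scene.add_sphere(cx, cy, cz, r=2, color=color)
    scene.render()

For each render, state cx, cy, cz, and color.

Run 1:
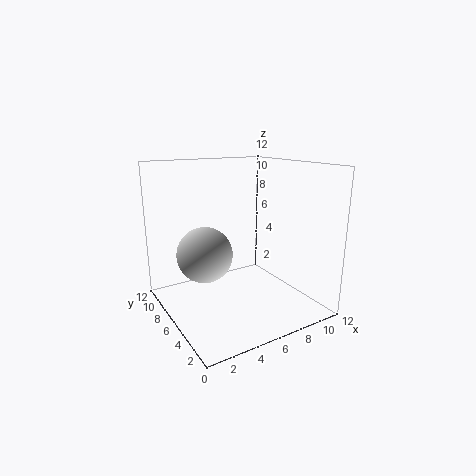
cx = 2
cy = 4
cz = 6
color = 'lightgray'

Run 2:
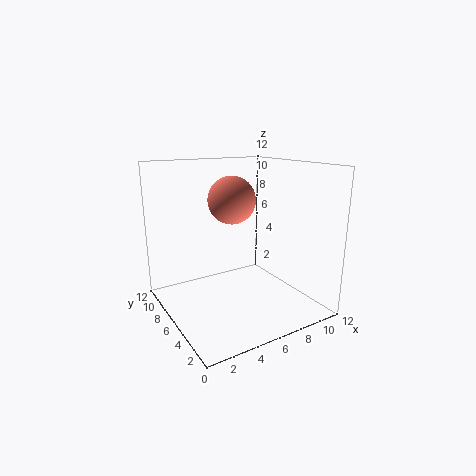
cx = 6
cy = 7
cz = 9
color = 'salmon'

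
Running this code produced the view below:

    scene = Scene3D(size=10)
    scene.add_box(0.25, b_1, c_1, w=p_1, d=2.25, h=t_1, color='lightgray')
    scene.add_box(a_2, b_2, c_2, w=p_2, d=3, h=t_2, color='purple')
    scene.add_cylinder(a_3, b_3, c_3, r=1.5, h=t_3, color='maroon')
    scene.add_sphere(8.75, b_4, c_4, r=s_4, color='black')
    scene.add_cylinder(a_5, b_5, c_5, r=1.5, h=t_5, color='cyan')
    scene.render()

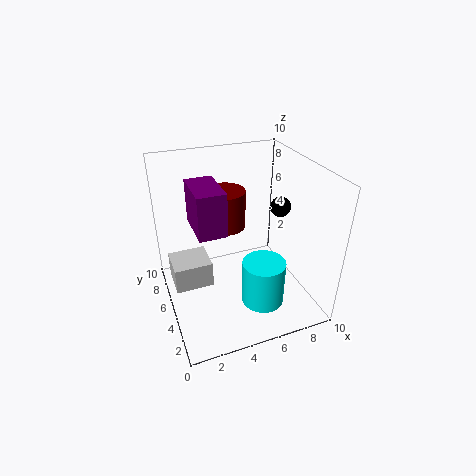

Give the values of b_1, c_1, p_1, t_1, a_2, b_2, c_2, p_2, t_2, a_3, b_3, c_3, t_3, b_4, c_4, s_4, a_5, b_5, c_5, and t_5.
b_1 = 3.75, c_1 = 2.5, p_1 = 2.5, t_1 = 1.75, a_2 = 1.75, b_2 = 2.75, c_2 = 6.75, p_2 = 1.75, t_2 = 2.75, a_3 = 4.75, b_3 = 7, c_3 = 5, t_3 = 2.75, b_4 = 6, c_4 = 6.25, s_4 = 0.75, a_5 = 6.25, b_5 = 3.25, c_5 = 0.5, t_5 = 3.25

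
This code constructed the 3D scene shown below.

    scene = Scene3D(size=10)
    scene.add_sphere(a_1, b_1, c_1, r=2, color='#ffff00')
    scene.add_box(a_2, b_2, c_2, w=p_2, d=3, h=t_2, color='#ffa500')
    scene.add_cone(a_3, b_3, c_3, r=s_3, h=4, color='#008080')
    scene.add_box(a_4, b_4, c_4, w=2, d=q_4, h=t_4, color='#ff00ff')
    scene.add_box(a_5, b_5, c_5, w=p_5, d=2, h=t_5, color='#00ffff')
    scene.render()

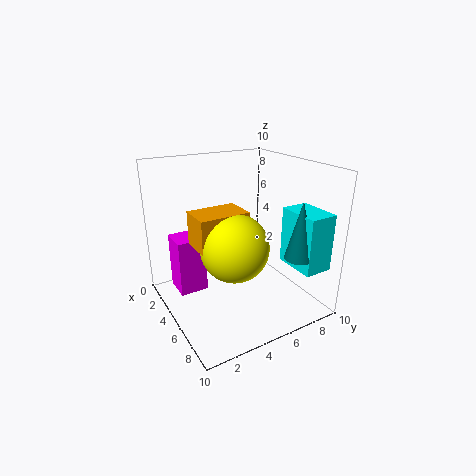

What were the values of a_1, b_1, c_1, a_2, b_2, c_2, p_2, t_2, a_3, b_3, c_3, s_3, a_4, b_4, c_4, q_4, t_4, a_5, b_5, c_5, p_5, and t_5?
a_1 = 8, b_1 = 3, c_1 = 6, a_2 = 6, b_2 = 1, c_2 = 6, p_2 = 2, t_2 = 2, a_3 = 8, b_3 = 8, c_3 = 4, s_3 = 1, a_4 = 2, b_4 = 1, c_4 = 1, q_4 = 2, t_4 = 4, a_5 = 6, b_5 = 8, c_5 = 3, p_5 = 3, t_5 = 4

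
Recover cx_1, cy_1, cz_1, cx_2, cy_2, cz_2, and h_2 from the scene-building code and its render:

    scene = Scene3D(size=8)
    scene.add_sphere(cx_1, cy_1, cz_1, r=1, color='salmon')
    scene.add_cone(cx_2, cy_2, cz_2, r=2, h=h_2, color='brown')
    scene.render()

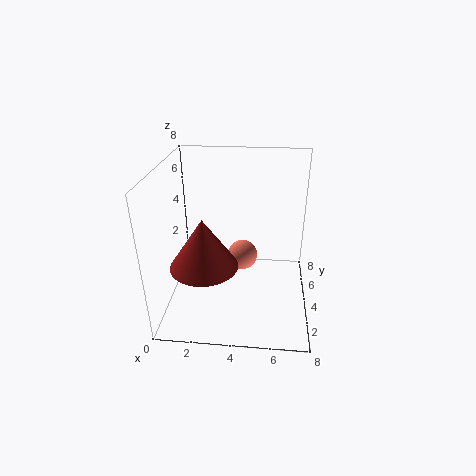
cx_1 = 4; cy_1 = 7; cz_1 = 1; cx_2 = 2; cy_2 = 4; cz_2 = 2; h_2 = 3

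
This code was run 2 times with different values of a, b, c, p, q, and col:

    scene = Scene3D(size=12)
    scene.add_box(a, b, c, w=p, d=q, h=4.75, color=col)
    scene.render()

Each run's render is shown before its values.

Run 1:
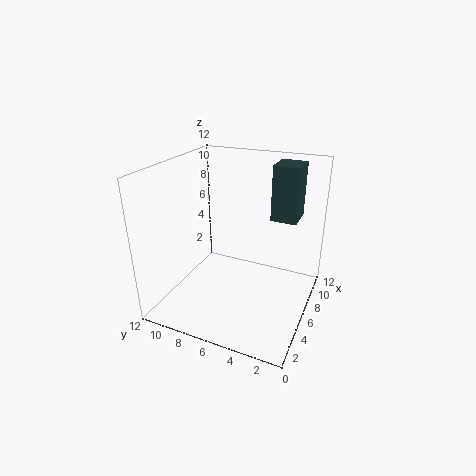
a = 8.25
b = 1.75
c = 7
p = 2.5
q = 2.25
col = 'darkslategray'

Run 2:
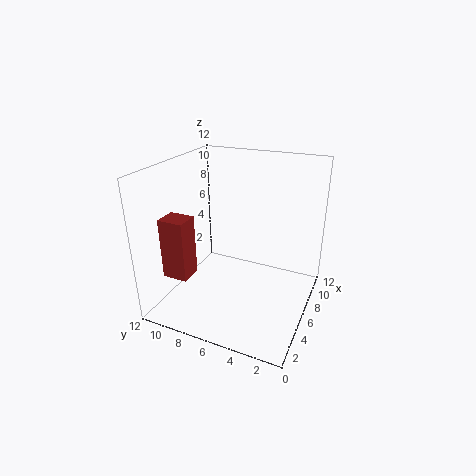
a = 1.25
b = 8.25
c = 4
p = 1.75
q = 2
col = 'brown'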